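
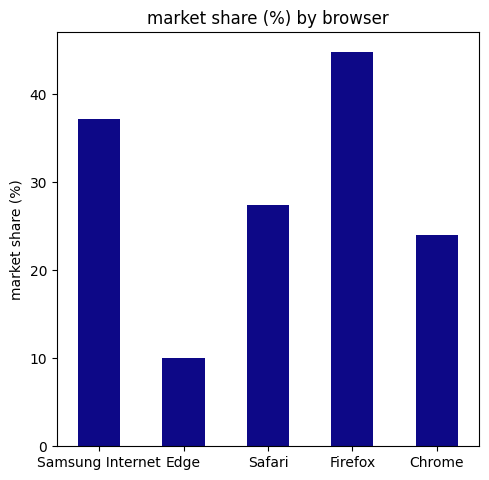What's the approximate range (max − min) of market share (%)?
≈ 35

Max Firefox ≈ 45, min Edge ≈ 10; range ≈ 35.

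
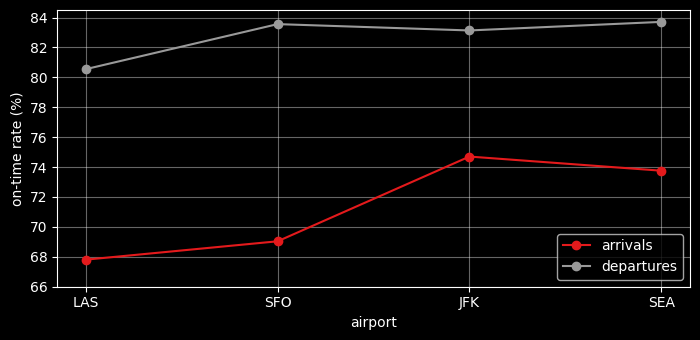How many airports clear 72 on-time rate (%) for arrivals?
2

Above 72: JFK, SEA.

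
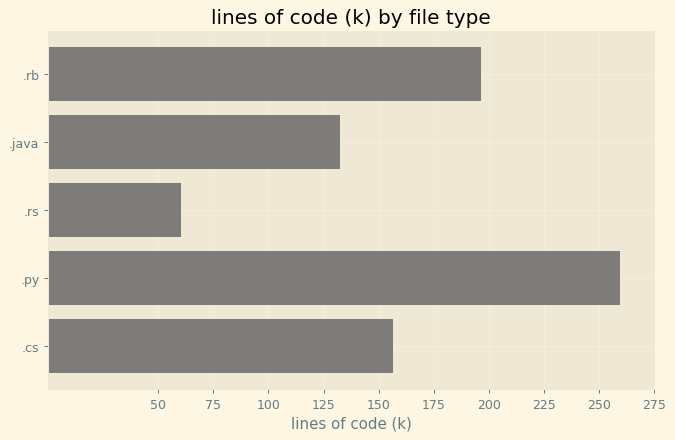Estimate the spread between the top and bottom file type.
≈ 200

Max .py ≈ 250, min .rs ≈ 50; range ≈ 200.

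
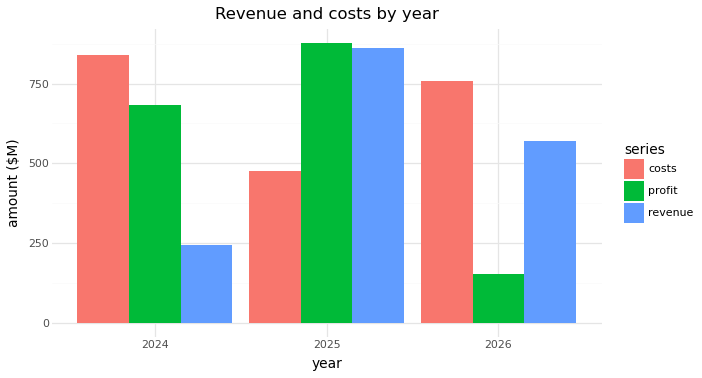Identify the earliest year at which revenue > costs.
2024: revenue ≈ 200 vs costs ≈ 800 (not yet); 2025: revenue ≈ 900 vs costs ≈ 500 (first crossover).

2025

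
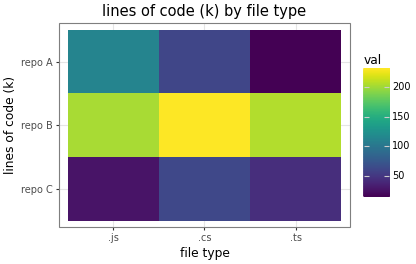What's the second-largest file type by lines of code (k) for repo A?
.cs

Top 3 for repo A: .js ≈ 120, .cs ≈ 60, .ts ≈ 20.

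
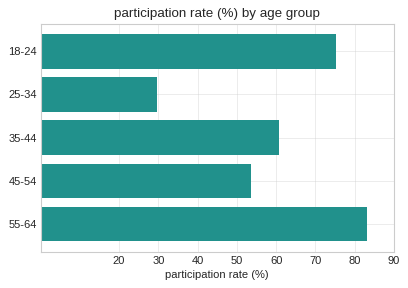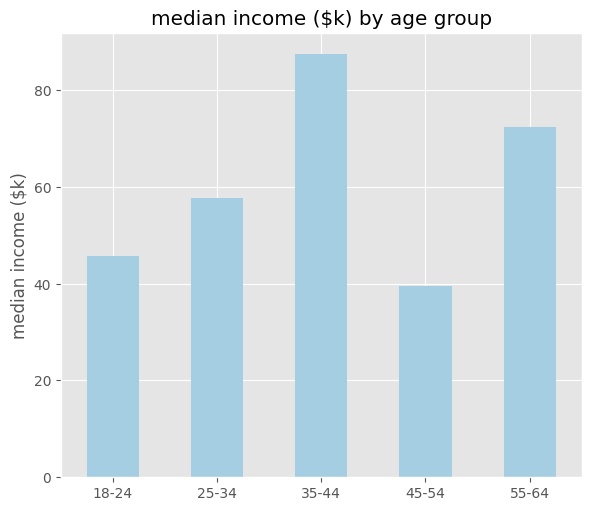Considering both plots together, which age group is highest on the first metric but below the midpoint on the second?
Chart 2 median median income ($k) ≈ 60; below-median age groups: 18-24, 45-54. Among those, 18-24 has the highest participation rate (%) (≈ 80).

18-24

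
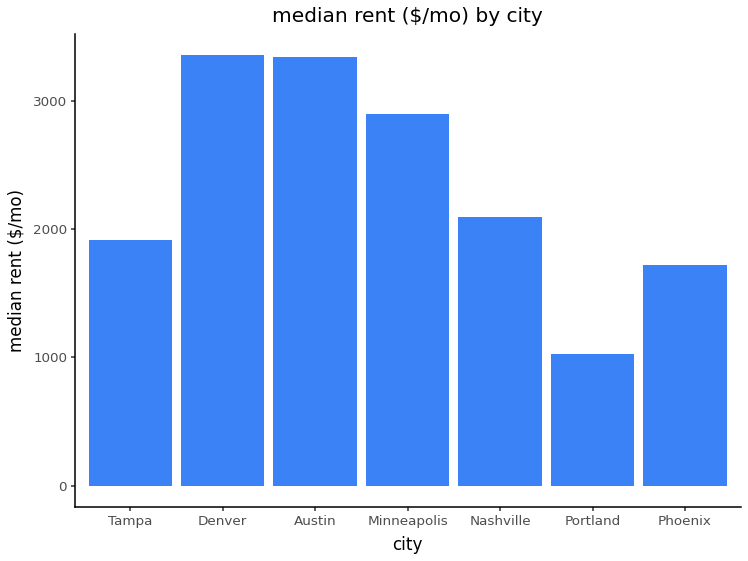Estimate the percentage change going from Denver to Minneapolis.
Denver ≈ 3500, Minneapolis ≈ 3000; (3000 − 3500) / 3500 ≈ -14.3%.

≈ -14.3%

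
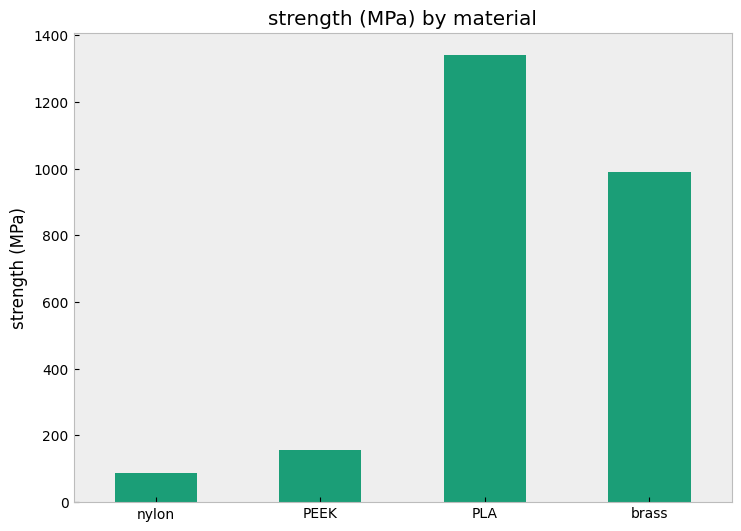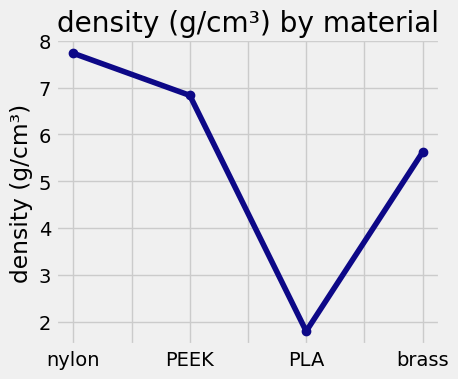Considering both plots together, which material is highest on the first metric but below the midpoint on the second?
PLA

Chart 2 median density (g/cm³) ≈ 6; below-median materials: PLA, brass. Among those, PLA has the highest strength (MPa) (≈ 1400).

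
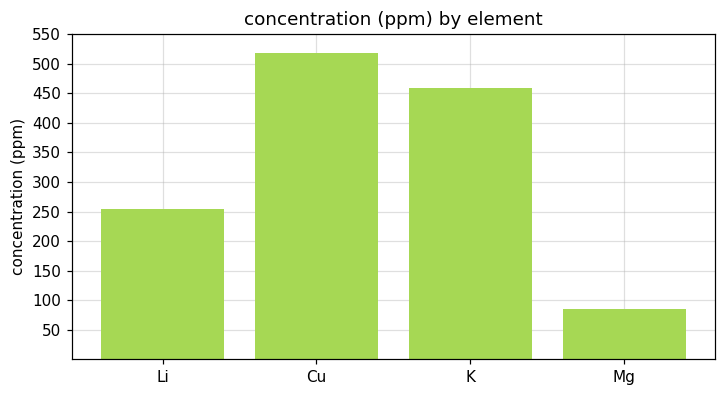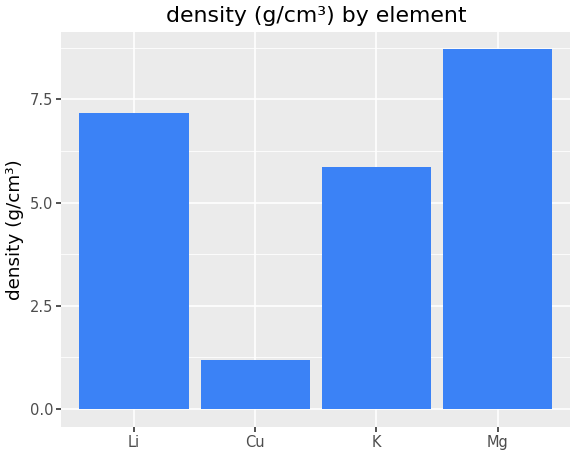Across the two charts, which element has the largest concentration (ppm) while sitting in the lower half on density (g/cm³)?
Cu

Chart 2 median density (g/cm³) ≈ 7; below-median elements: Cu, K. Among those, Cu has the highest concentration (ppm) (≈ 500).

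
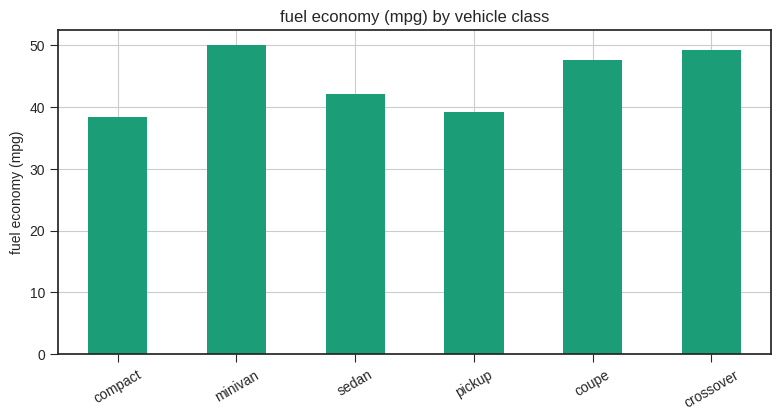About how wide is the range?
≈ 10

Max minivan ≈ 50, min compact ≈ 40; range ≈ 10.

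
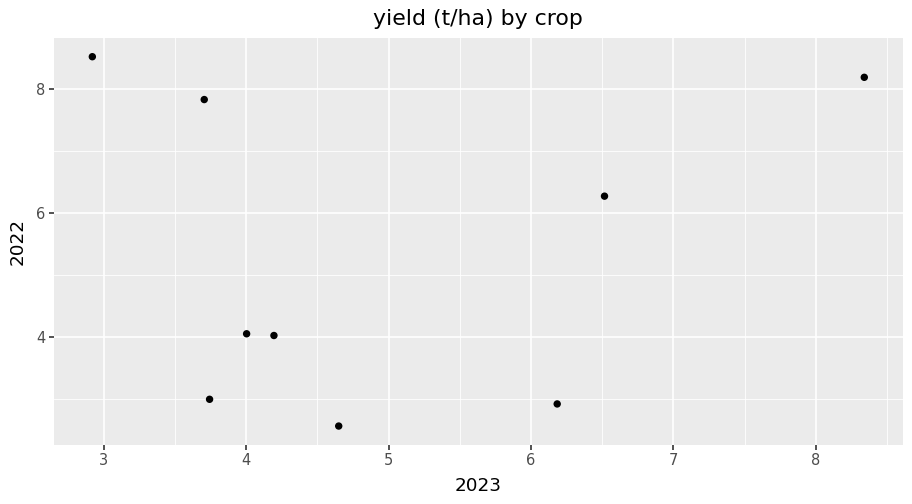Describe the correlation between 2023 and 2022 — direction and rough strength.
Points are roughly uncorrelated; weak (|r| ≈ 0.1).

no clear correlation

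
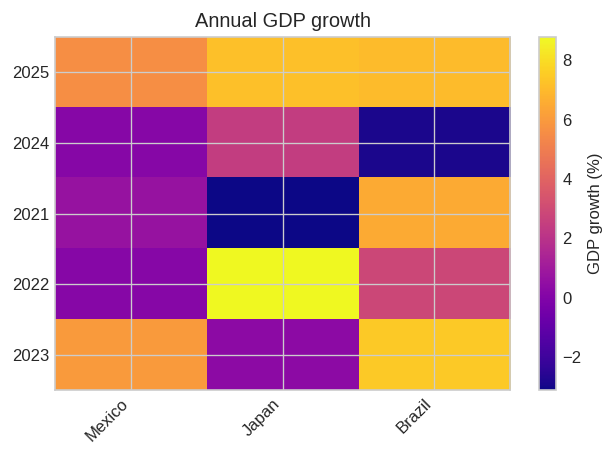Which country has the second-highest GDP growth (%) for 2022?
Top 3 for 2022: Japan ≈ 9, Brazil ≈ 3, Mexico ≈ 0.

Brazil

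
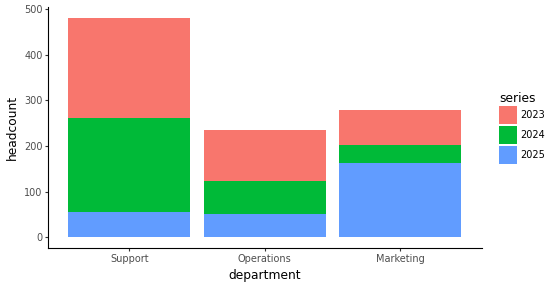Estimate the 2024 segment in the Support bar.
≈ 200

2024 top ≈ 250, bottom ≈ 50; segment ≈ 200.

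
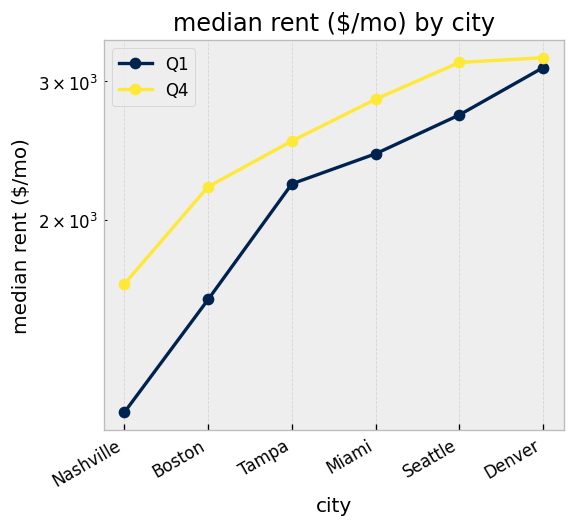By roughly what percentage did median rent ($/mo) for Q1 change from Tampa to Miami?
Tampa ≈ 2200, Miami ≈ 2400; (2400 − 2200) / 2200 ≈ +9.1%.

≈ +9.1%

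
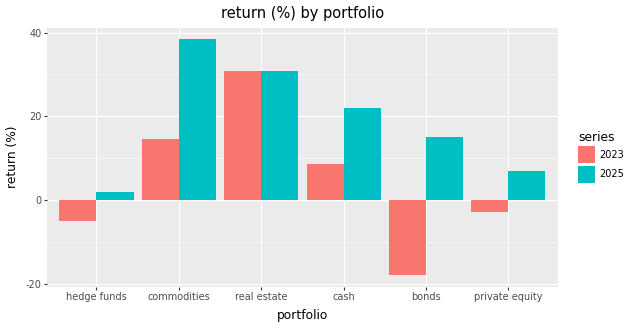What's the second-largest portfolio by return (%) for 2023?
Top 3 for 2023: real estate ≈ 30, commodities ≈ 15, cash ≈ 10.

commodities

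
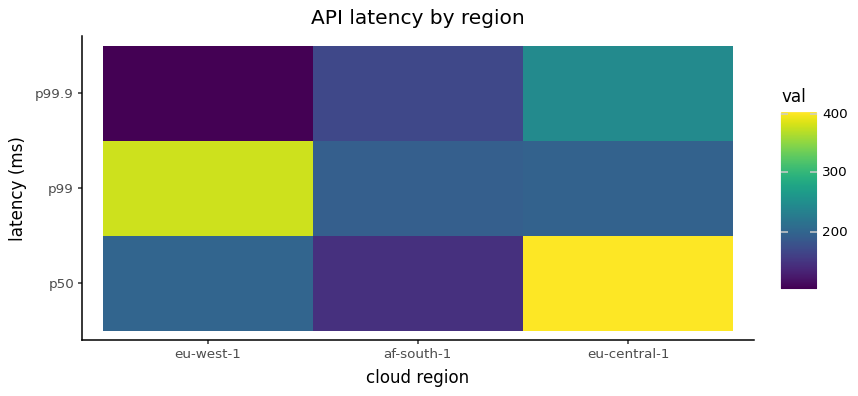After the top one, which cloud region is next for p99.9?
Top 3 for p99.9: eu-central-1 ≈ 250, af-south-1 ≈ 175, eu-west-1 ≈ 100.

af-south-1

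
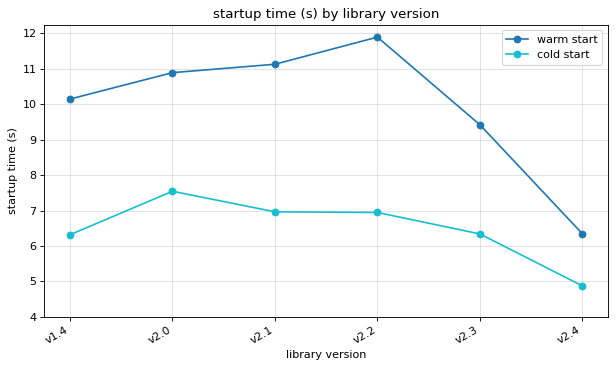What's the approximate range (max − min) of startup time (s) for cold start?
≈ 3

Max v2.0 ≈ 8, min v2.4 ≈ 5; range ≈ 3.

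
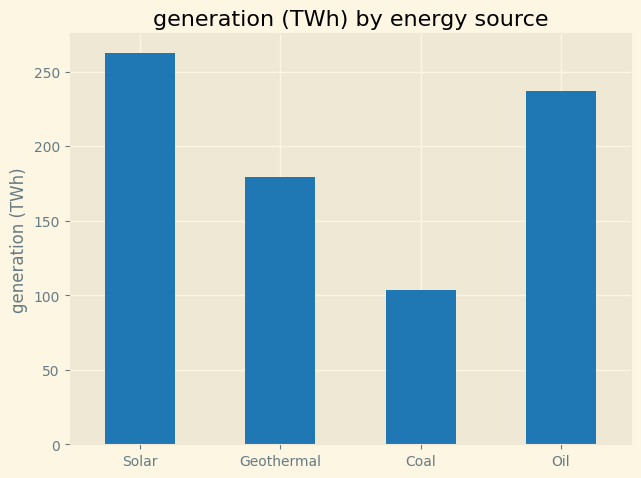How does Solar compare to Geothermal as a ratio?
≈ 1.43×

Solar ≈ 250, Geothermal ≈ 175; 250/175 ≈ 1.43.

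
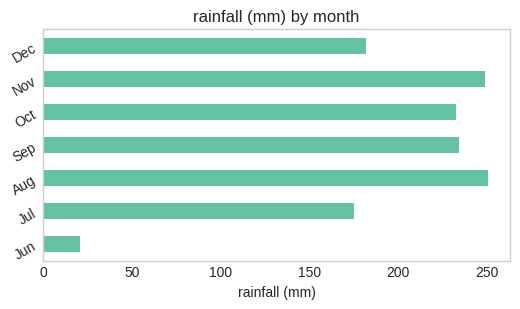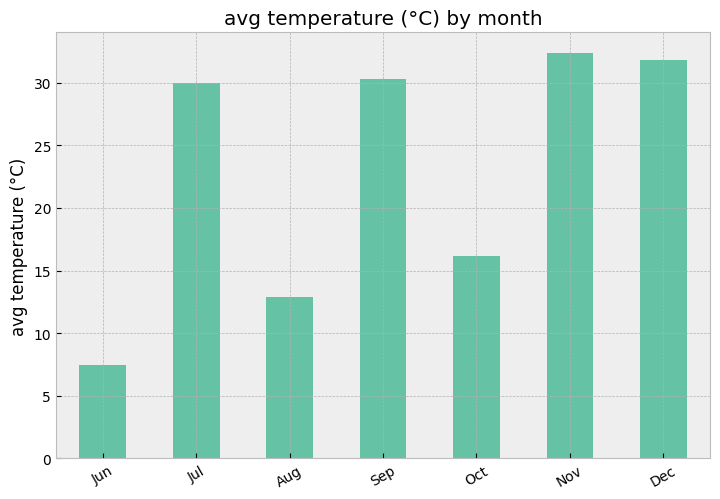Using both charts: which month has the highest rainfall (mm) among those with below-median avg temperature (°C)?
Chart 2 median avg temperature (°C) ≈ 30; below-median months: Jun, Aug, Oct. Among those, Aug has the highest rainfall (mm) (≈ 250).

Aug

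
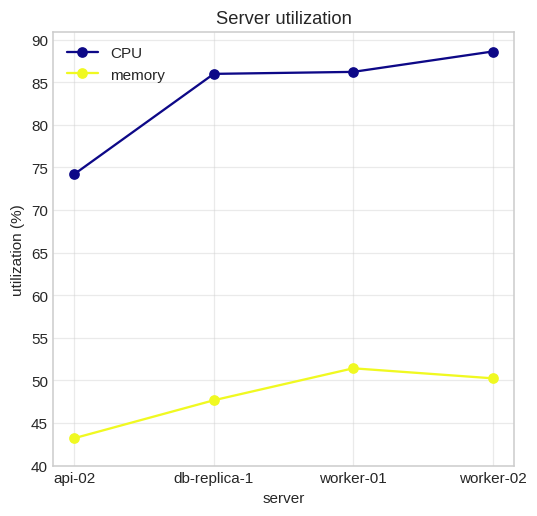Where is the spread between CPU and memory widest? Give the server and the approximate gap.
worker-02, ≈ 40 %

worker-02: CPU ≈ 90, memory ≈ 50 → gap ≈ 40. Next-largest (db-replica-1) is only ≈ 35.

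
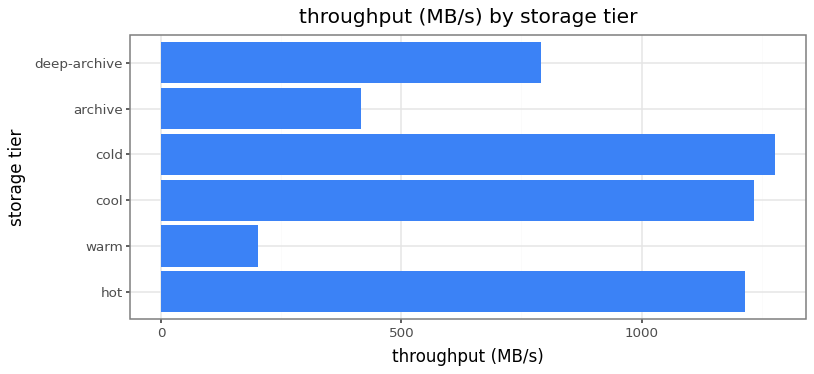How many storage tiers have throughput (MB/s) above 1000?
3

Above 1000: hot, cool, cold.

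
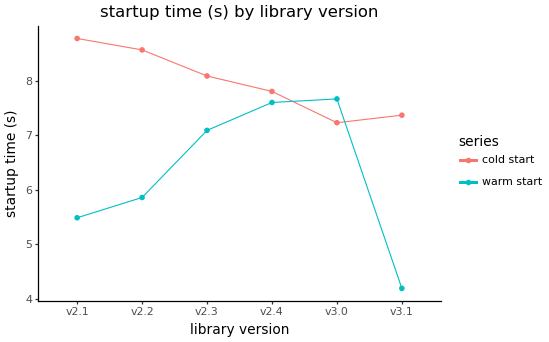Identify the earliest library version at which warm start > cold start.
v2.4: warm start ≈ 7.5 vs cold start ≈ 8.0 (not yet); v3.0: warm start ≈ 7.5 vs cold start ≈ 7.0 (first crossover).

v3.0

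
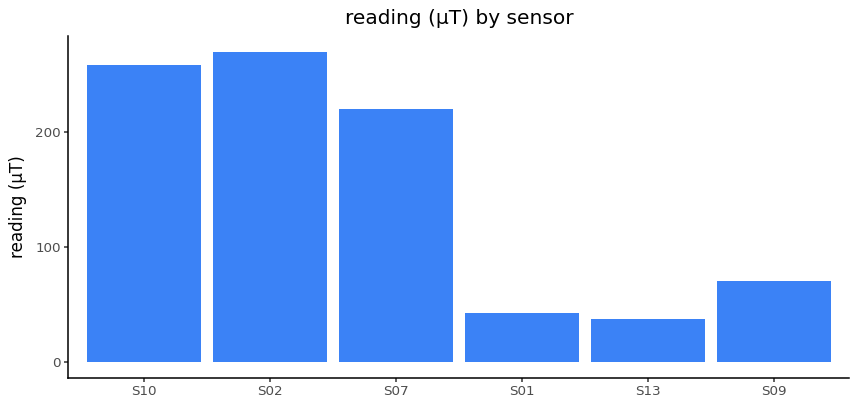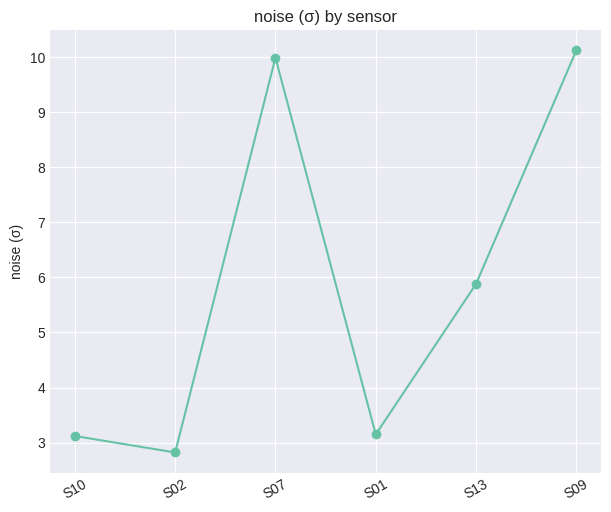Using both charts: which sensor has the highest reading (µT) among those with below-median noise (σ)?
Chart 2 median noise (σ) ≈ 5; below-median sensors: S10, S02, S01. Among those, S02 has the highest reading (µT) (≈ 275).

S02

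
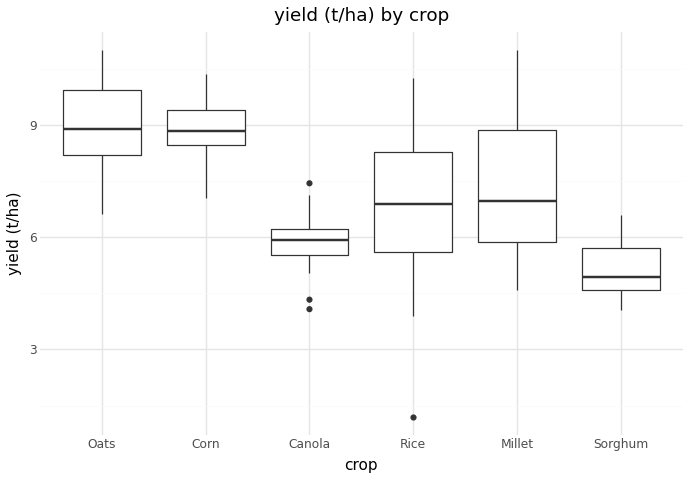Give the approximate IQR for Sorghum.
Q3 ≈ 5.5, Q1 ≈ 4.5; IQR ≈ 1.0.

≈ 1.0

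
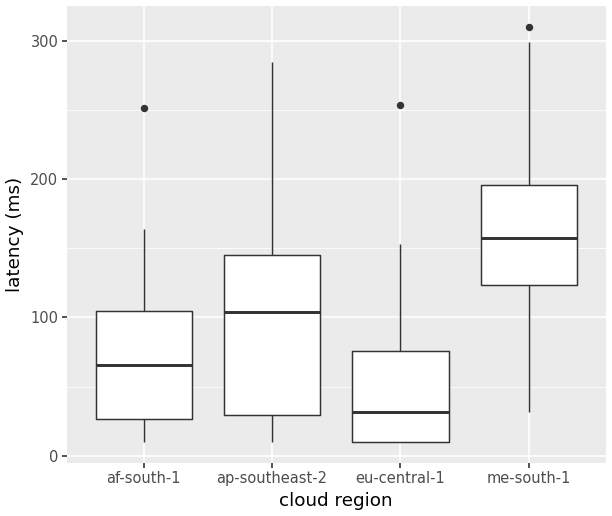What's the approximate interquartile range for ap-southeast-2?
≈ 120

Q3 ≈ 140, Q1 ≈ 20; IQR ≈ 120.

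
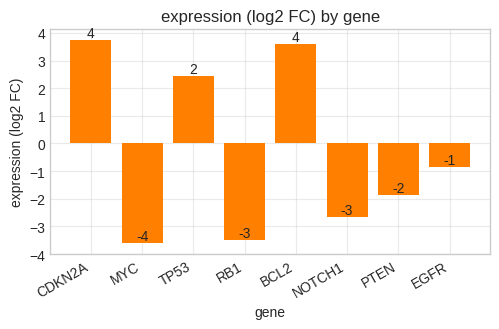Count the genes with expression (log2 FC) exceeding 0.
3

Above 0: CDKN2A, TP53, BCL2.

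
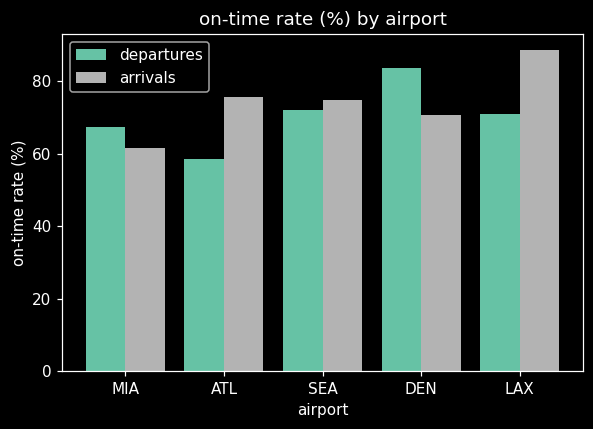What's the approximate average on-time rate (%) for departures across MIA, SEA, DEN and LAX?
≈ 72

(70 + 70 + 80 + 70) / 4 ≈ 72.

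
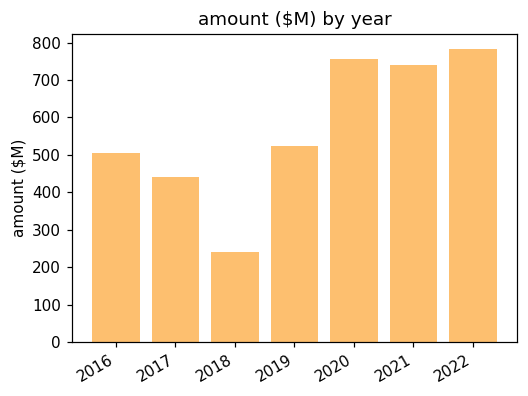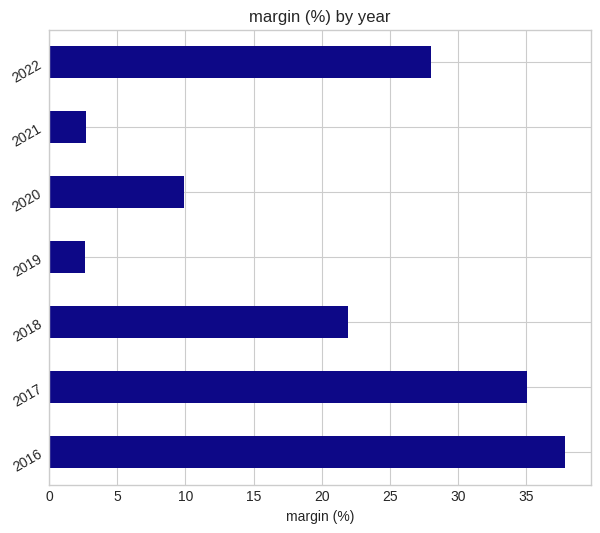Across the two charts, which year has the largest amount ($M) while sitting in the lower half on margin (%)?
2020

Chart 2 median margin (%) ≈ 20; below-median years: 2019, 2020, 2021. Among those, 2020 has the highest amount ($M) (≈ 800).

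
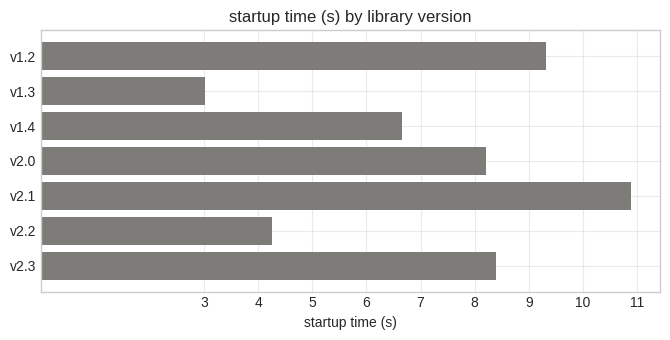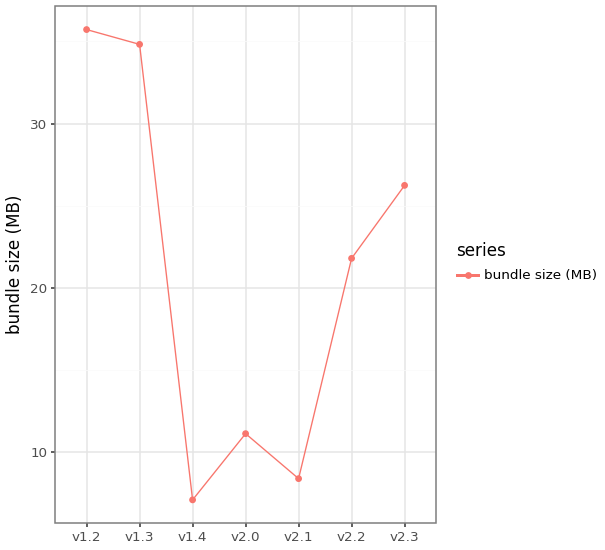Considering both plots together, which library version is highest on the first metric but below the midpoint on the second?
Chart 2 median bundle size (MB) ≈ 20; below-median library versions: v1.4, v2.0, v2.1. Among those, v2.1 has the highest startup time (s) (≈ 11).

v2.1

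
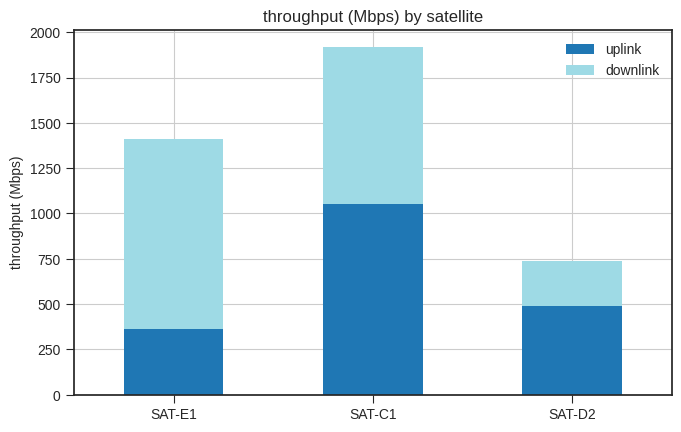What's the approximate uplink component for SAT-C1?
≈ 1000

uplink top ≈ 1000, bottom ≈ 0; segment ≈ 1000.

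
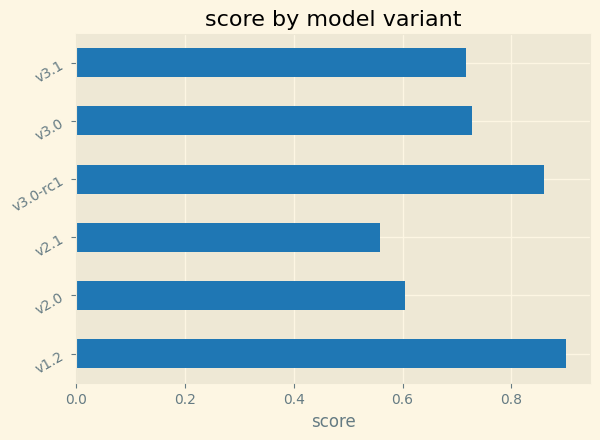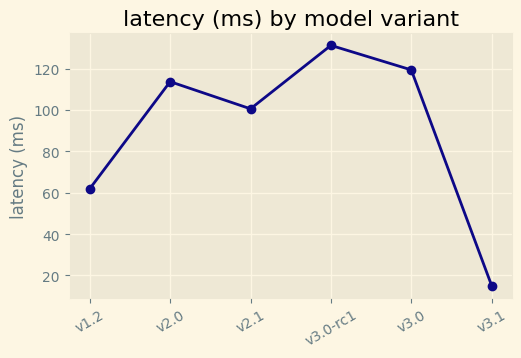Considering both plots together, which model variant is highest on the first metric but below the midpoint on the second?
v1.2

Chart 2 median latency (ms) ≈ 100; below-median model variants: v1.2, v2.1, v3.1. Among those, v1.2 has the highest score (≈ 0.9).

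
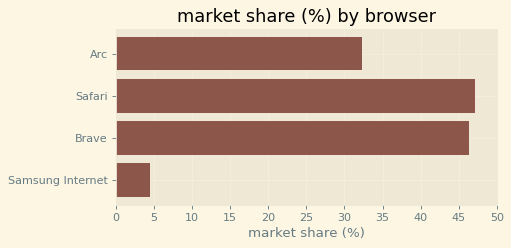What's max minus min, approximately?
Max Safari ≈ 45, min Samsung Internet ≈ 5; range ≈ 40.

≈ 40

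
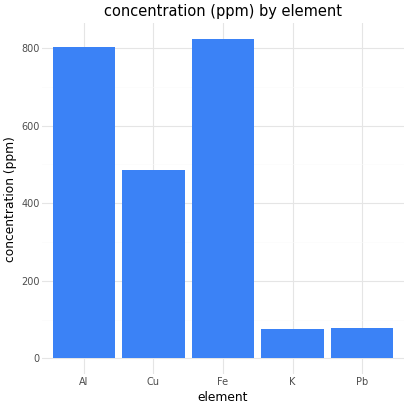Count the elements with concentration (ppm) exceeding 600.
Above 600: Al, Fe.

2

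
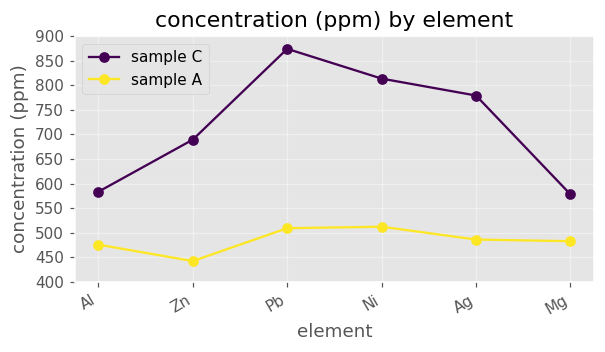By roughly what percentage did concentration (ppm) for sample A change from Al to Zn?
Al ≈ 500, Zn ≈ 450; (450 − 500) / 500 ≈ -10%.

≈ -10%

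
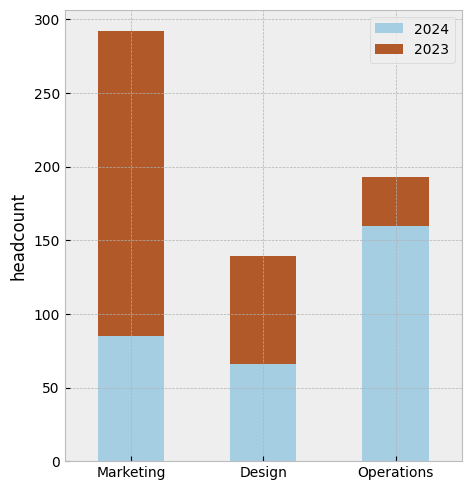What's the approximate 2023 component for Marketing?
≈ 225

2023 top ≈ 300, bottom ≈ 75; segment ≈ 225.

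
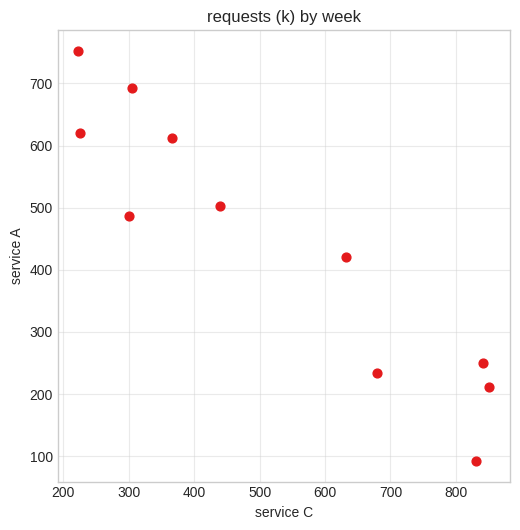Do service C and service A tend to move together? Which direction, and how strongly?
negative, strong

Points are negatively correlated; strong (|r| ≈ 0.9).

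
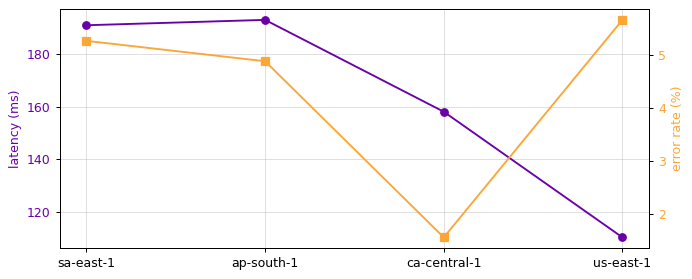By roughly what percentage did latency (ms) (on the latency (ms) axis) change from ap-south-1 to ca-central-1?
≈ -15.8%

ap-south-1 ≈ 190, ca-central-1 ≈ 160; (160 − 190) / 190 ≈ -15.8%.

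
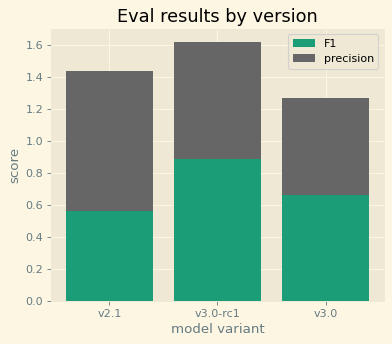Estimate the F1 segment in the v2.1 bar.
≈ 0.6

F1 top ≈ 0.6, bottom ≈ 0.0; segment ≈ 0.6.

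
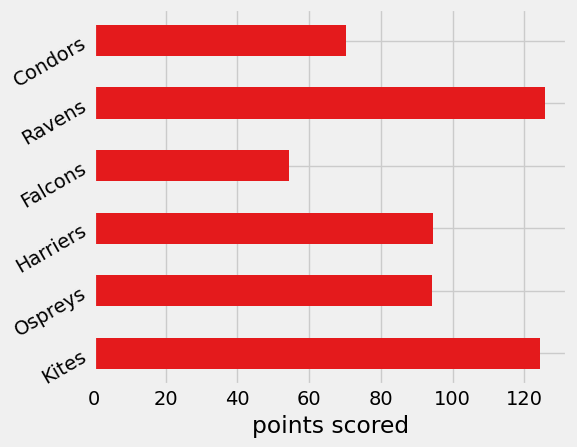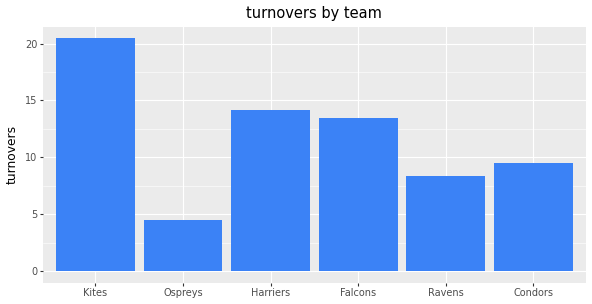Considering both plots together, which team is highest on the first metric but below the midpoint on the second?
Chart 2 median turnovers ≈ 12; below-median teams: Ospreys, Ravens, Condors. Among those, Ravens has the highest points scored (≈ 120).

Ravens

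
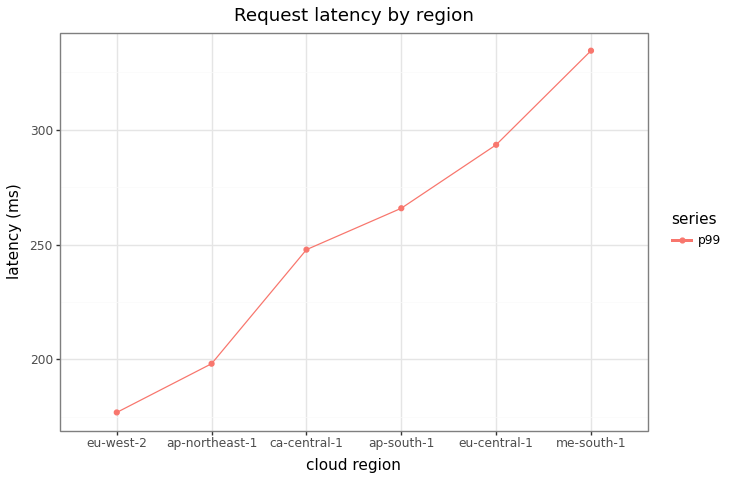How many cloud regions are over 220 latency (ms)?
4

Above 220: ca-central-1, ap-south-1, eu-central-1, me-south-1.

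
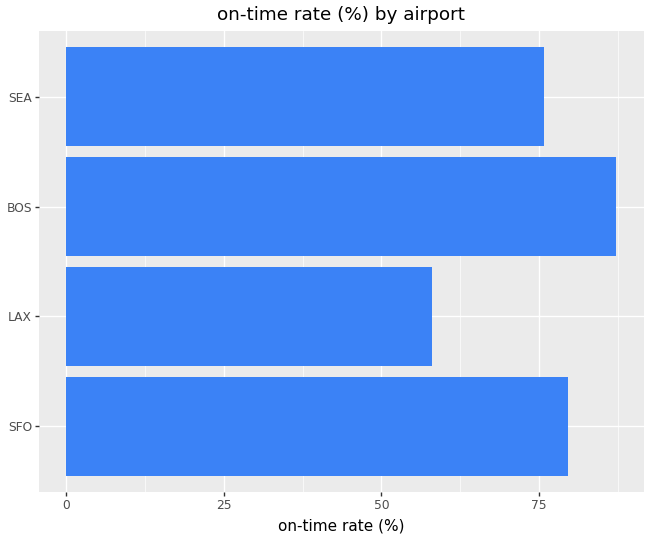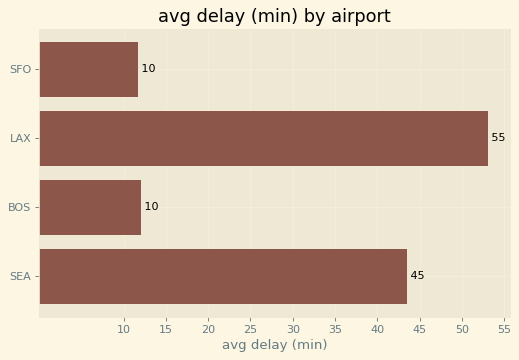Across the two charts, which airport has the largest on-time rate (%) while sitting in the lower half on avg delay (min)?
BOS

Chart 2 median avg delay (min) ≈ 30; below-median airports: SFO, BOS. Among those, BOS has the highest on-time rate (%) (≈ 90).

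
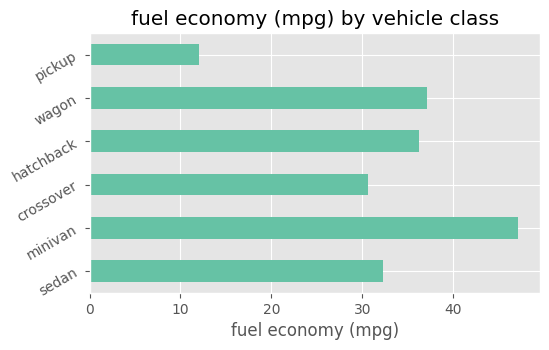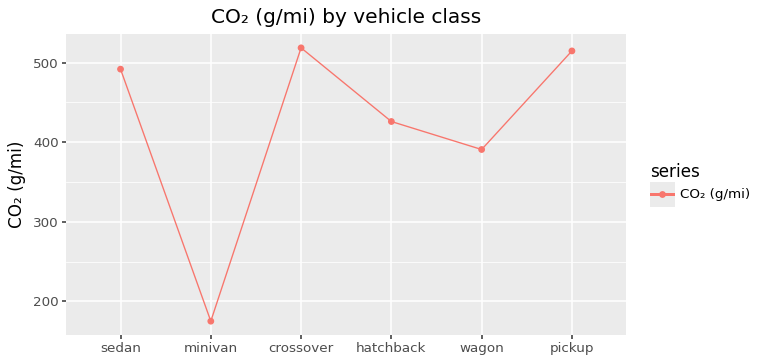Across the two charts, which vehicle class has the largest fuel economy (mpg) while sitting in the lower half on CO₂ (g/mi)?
Chart 2 median CO₂ (g/mi) ≈ 450; below-median vehicle classes: minivan, hatchback, wagon. Among those, minivan has the highest fuel economy (mpg) (≈ 45).

minivan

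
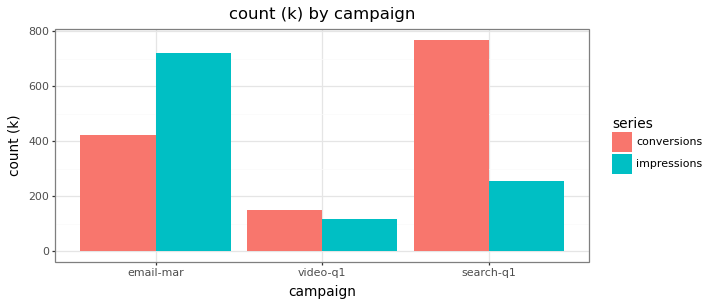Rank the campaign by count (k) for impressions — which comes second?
Top 3 for impressions: email-mar ≈ 700, search-q1 ≈ 300, video-q1 ≈ 100.

search-q1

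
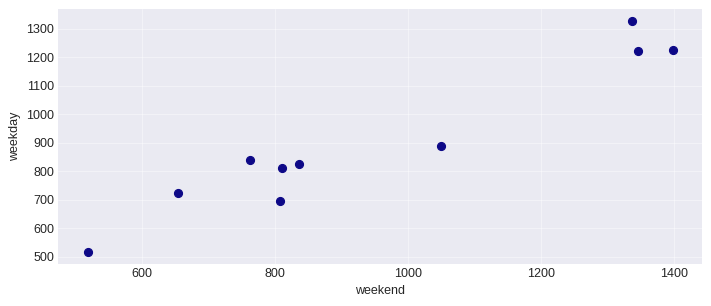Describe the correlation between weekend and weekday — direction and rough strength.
positive, strong

Points are positively correlated; strong (|r| ≈ 1.0).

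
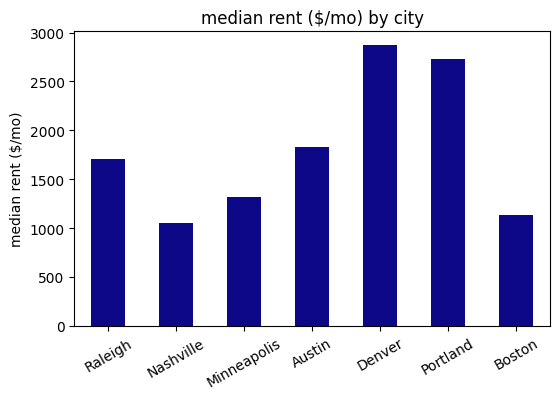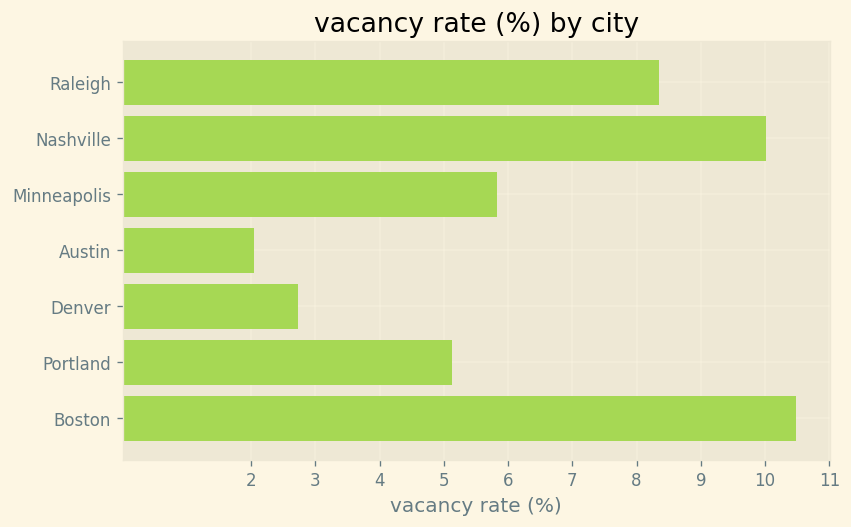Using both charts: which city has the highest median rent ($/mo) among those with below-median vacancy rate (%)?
Denver

Chart 2 median vacancy rate (%) ≈ 6; below-median cities: Austin, Denver, Portland. Among those, Denver has the highest median rent ($/mo) (≈ 3000).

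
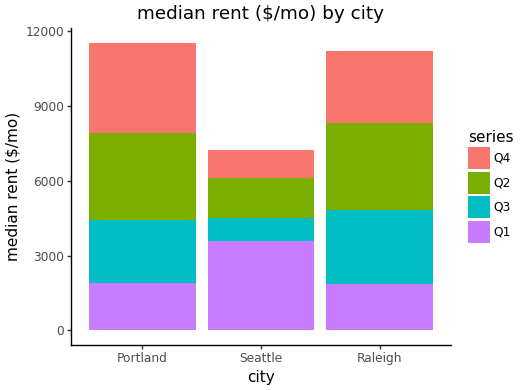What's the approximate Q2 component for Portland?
≈ 4000

Q2 top ≈ 8000, bottom ≈ 4000; segment ≈ 4000.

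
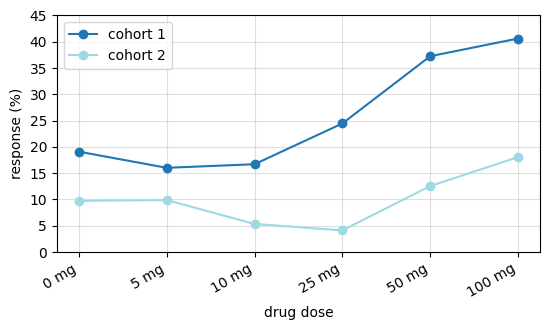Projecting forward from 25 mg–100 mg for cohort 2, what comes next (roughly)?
≈ 27.5

Last three: 5, 15, 20 → slope ≈ 7.5/step → next ≈ 27.5.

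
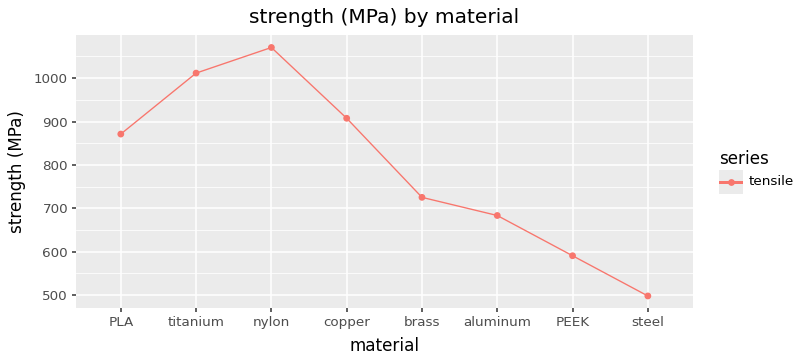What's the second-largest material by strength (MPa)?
titanium

Top 3: nylon ≈ 1050, titanium ≈ 1000, copper ≈ 900.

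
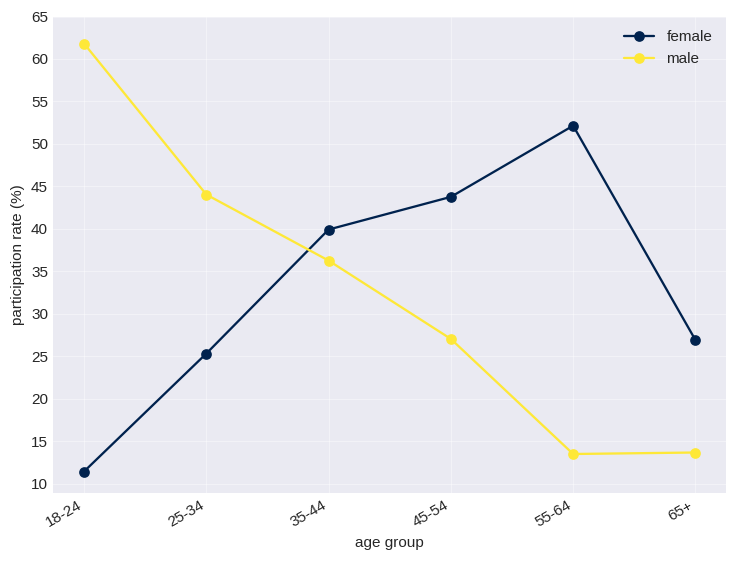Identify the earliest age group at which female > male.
35-44

25-34: female ≈ 25 vs male ≈ 45 (not yet); 35-44: female ≈ 40 vs male ≈ 35 (first crossover).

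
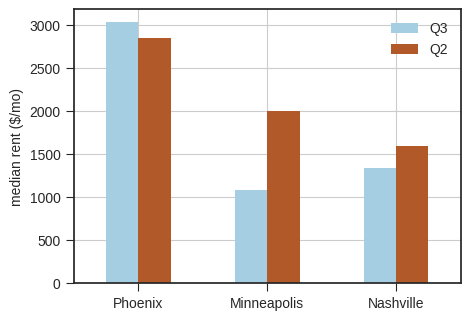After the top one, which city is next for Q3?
Nashville

Top 3 for Q3: Phoenix ≈ 3000, Nashville ≈ 1500, Minneapolis ≈ 1000.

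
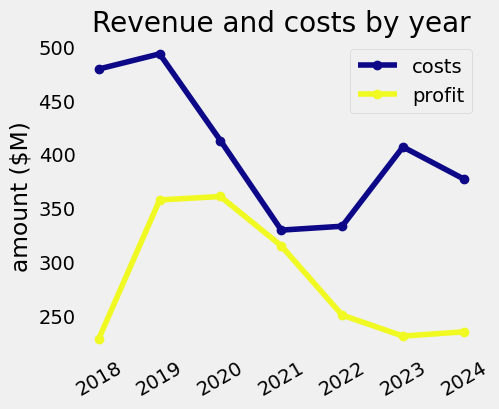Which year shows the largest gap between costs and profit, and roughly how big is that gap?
2018: costs ≈ 475, profit ≈ 225 → gap ≈ 250. Next-largest (2023) is only ≈ 175.

2018, ≈ 250 $M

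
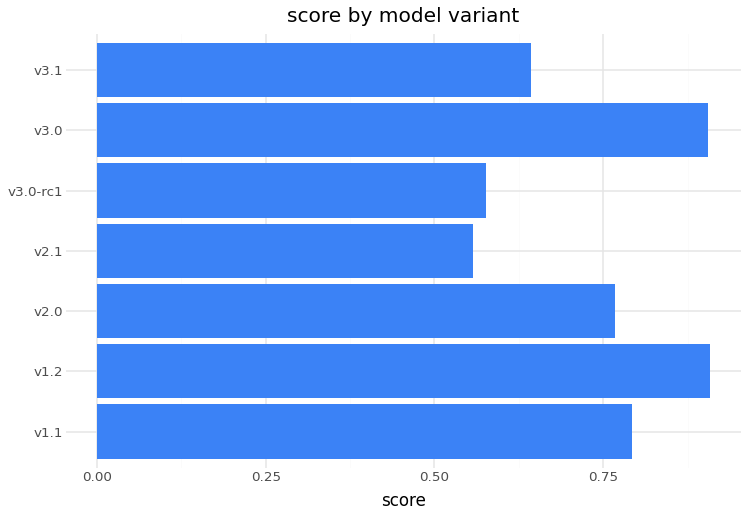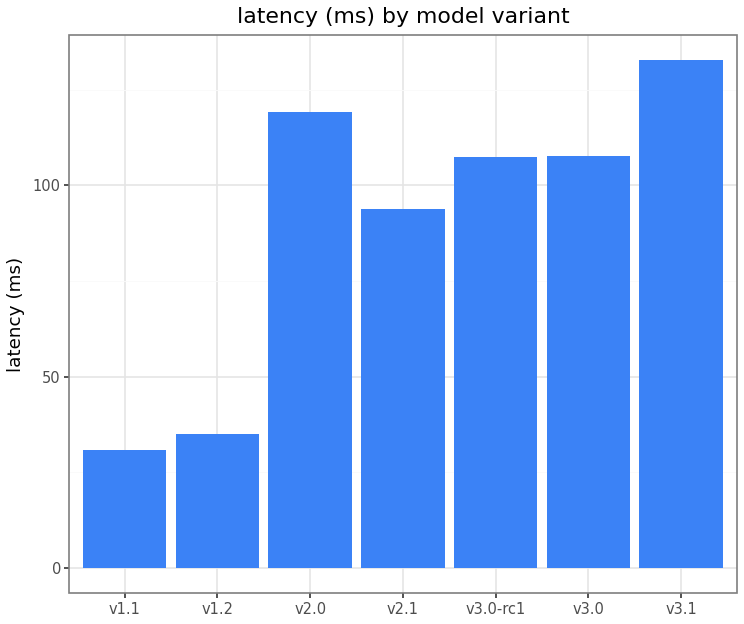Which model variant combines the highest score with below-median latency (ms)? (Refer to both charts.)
v1.2

Chart 2 median latency (ms) ≈ 100; below-median model variants: v1.1, v1.2, v2.1. Among those, v1.2 has the highest score (≈ 0.9).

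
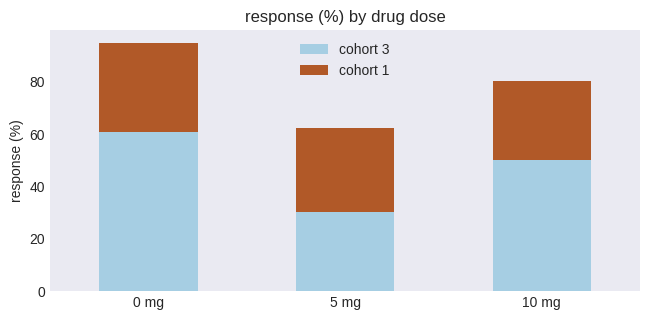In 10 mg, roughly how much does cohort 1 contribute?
≈ 30

cohort 1 top ≈ 80, bottom ≈ 50; segment ≈ 30.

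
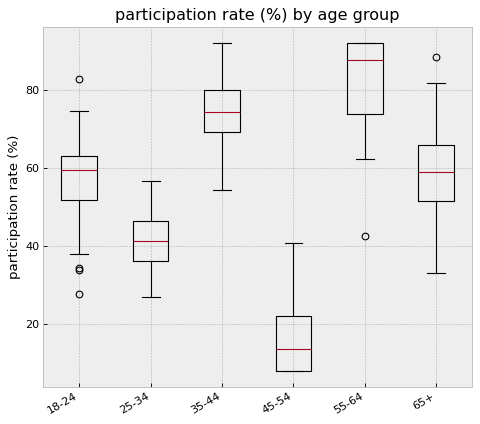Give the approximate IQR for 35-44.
≈ 10

Q3 ≈ 80, Q1 ≈ 70; IQR ≈ 10.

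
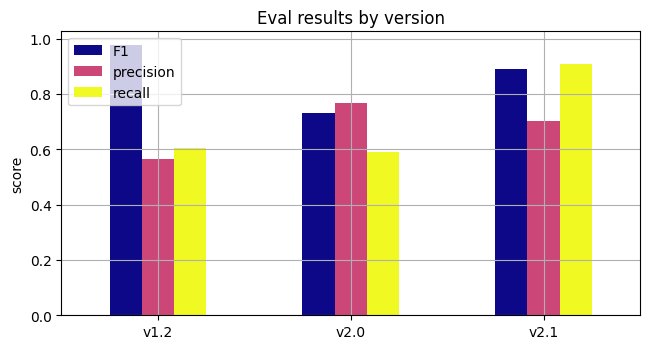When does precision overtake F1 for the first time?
v1.2: precision ≈ 0.6 vs F1 ≈ 1.0 (not yet); v2.0: precision ≈ 0.8 vs F1 ≈ 0.7 (first crossover).

v2.0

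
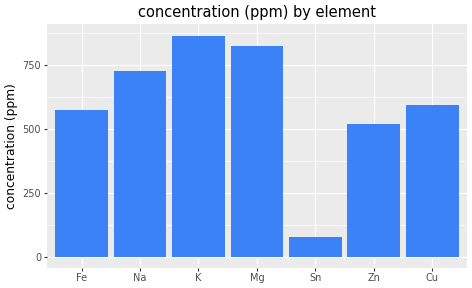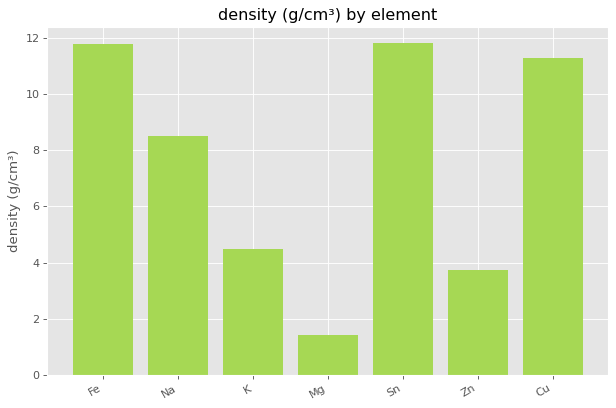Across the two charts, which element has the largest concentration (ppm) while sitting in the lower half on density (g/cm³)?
K

Chart 2 median density (g/cm³) ≈ 8; below-median elements: K, Mg, Zn. Among those, K has the highest concentration (ppm) (≈ 900).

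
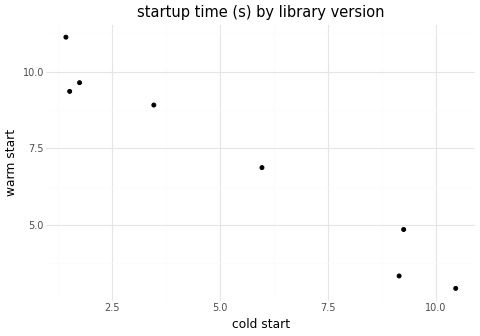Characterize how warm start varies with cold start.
negative, strong

Points are negatively correlated; strong (|r| ≈ 1.0).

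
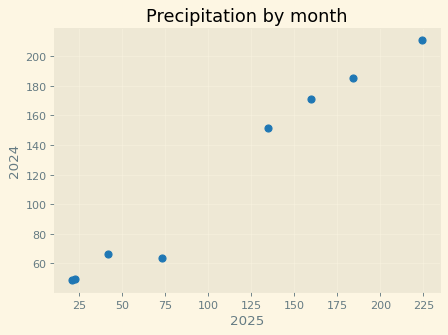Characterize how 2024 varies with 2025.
positive, strong

Points are positively correlated; strong (|r| ≈ 1.0).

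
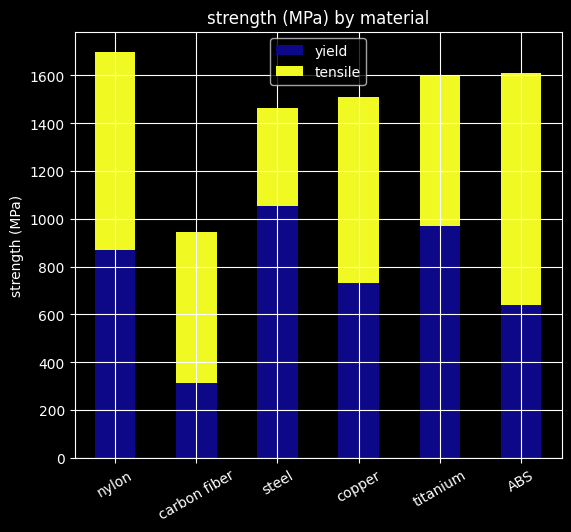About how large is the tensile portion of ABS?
≈ 1000

tensile top ≈ 1600, bottom ≈ 600; segment ≈ 1000.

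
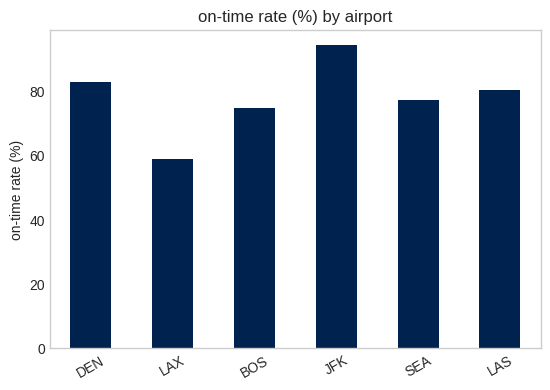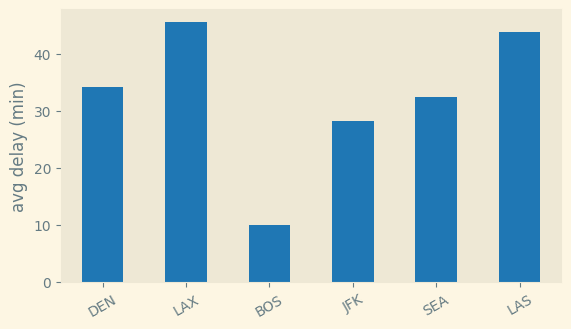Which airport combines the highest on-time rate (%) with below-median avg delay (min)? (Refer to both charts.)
JFK

Chart 2 median avg delay (min) ≈ 35; below-median airports: BOS, JFK, SEA. Among those, JFK has the highest on-time rate (%) (≈ 90).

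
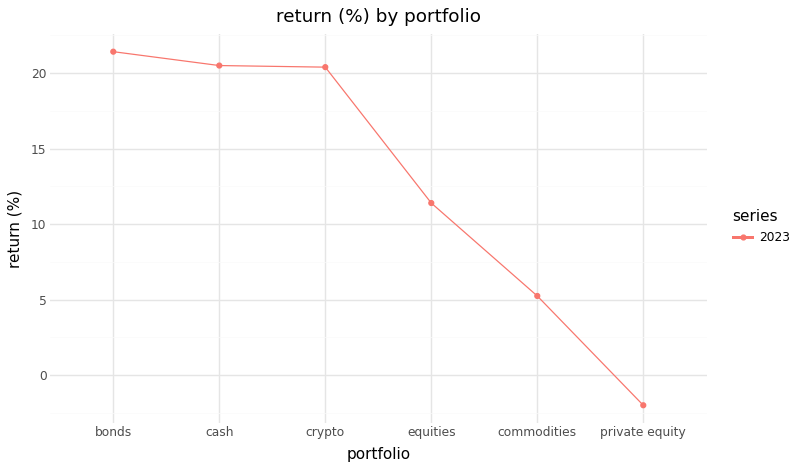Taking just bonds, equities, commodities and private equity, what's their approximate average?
(22 + 12 + 6 + -2) / 4 ≈ 10.

≈ 10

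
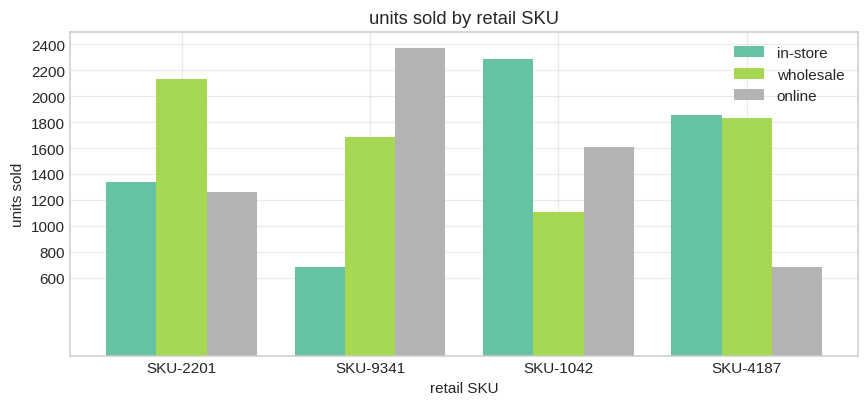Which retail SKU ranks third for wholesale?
SKU-9341

Top 4 for wholesale: SKU-2201 ≈ 2200, SKU-4187 ≈ 1800, SKU-9341 ≈ 1600, SKU-1042 ≈ 1200.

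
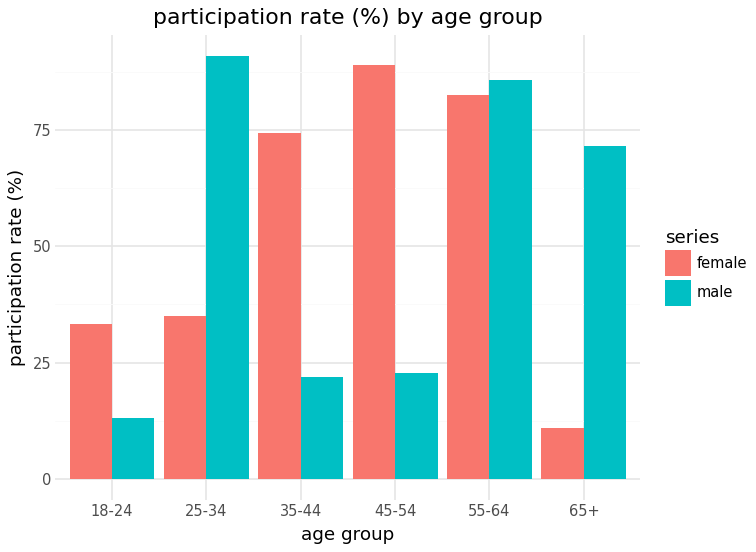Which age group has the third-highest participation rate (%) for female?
35-44

Top 4 for female: 45-54 ≈ 90, 55-64 ≈ 80, 35-44 ≈ 70, 25-34 ≈ 30.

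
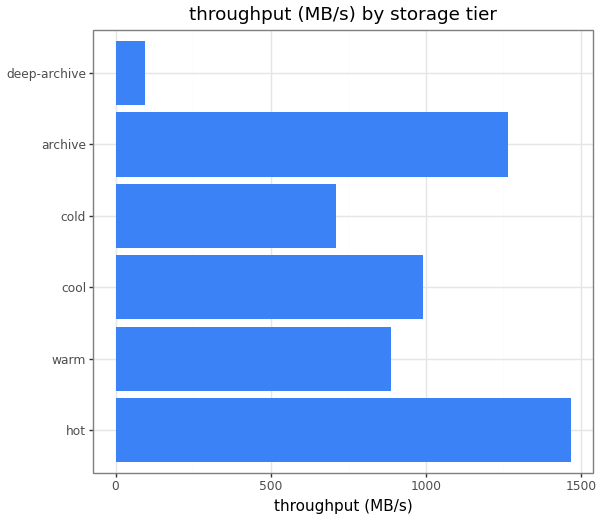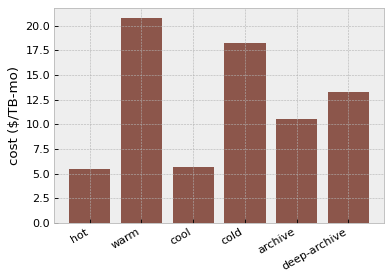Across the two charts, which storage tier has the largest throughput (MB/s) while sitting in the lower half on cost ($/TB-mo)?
Chart 2 median cost ($/TB-mo) ≈ 12; below-median storage tiers: hot, cool, archive. Among those, hot has the highest throughput (MB/s) (≈ 1400).

hot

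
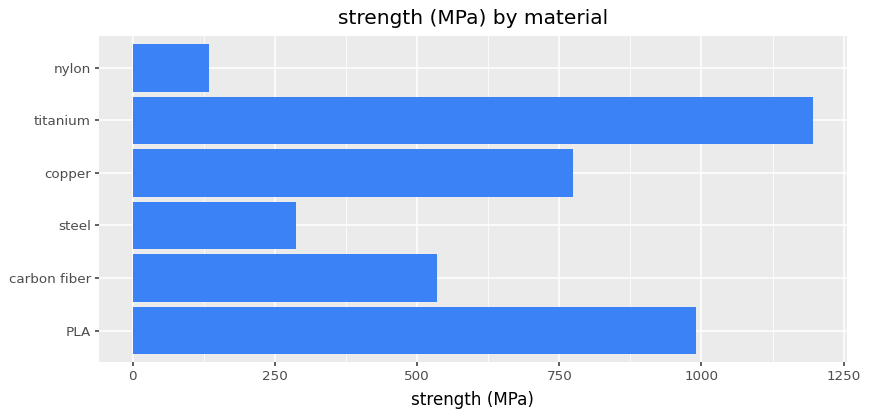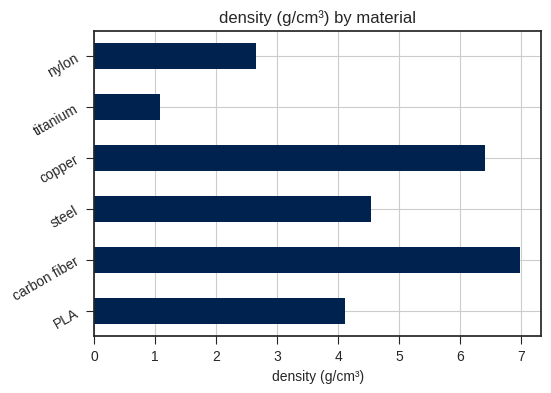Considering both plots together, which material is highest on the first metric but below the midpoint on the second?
Chart 2 median density (g/cm³) ≈ 4; below-median materials: PLA, titanium, nylon. Among those, titanium has the highest strength (MPa) (≈ 1200).

titanium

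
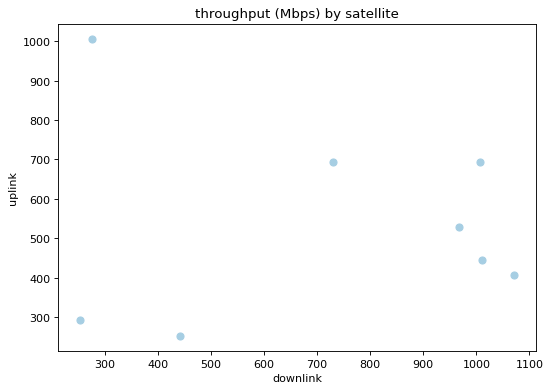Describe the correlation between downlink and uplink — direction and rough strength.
no clear correlation

Points are roughly uncorrelated; weak (|r| ≈ 0.1).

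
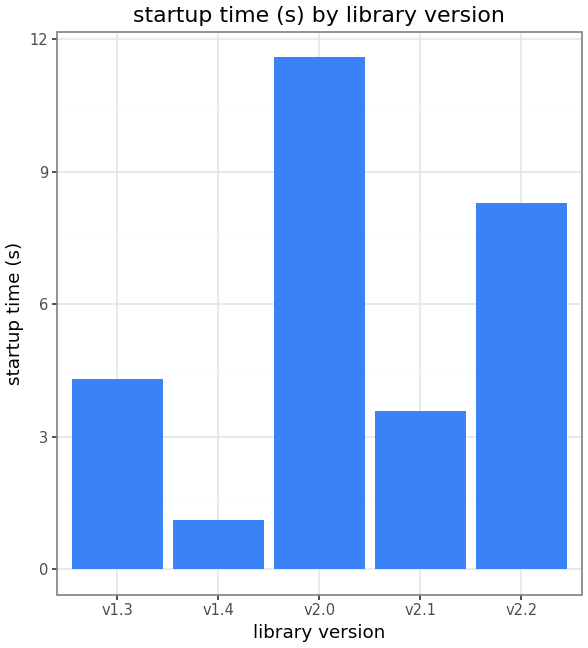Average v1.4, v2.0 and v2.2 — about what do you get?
≈ 7

(1 + 12 + 8) / 3 ≈ 7.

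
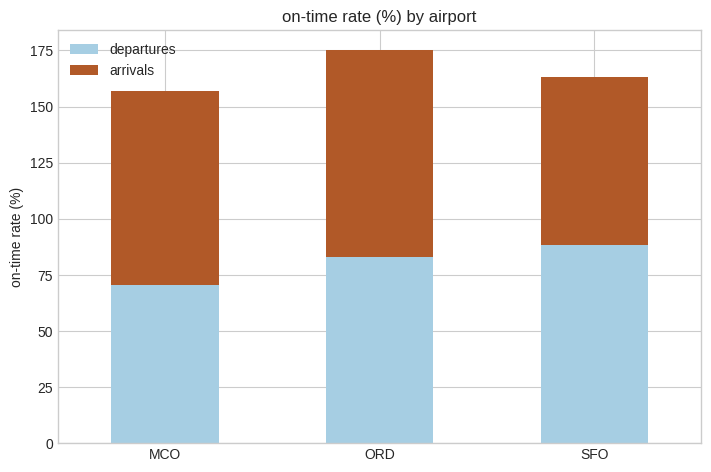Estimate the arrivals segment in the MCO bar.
arrivals top ≈ 160, bottom ≈ 80; segment ≈ 80.

≈ 80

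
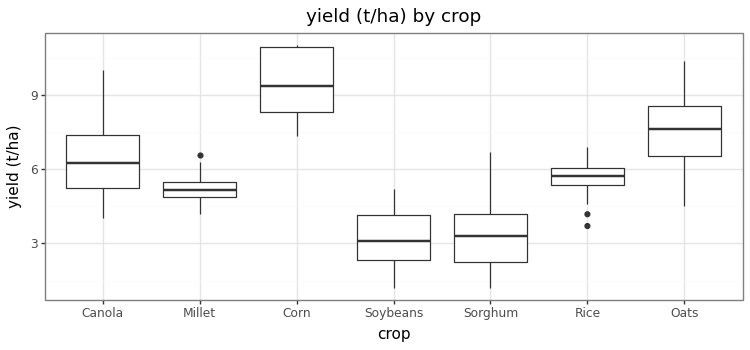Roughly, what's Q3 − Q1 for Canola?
≈ 2

Q3 ≈ 7, Q1 ≈ 5; IQR ≈ 2.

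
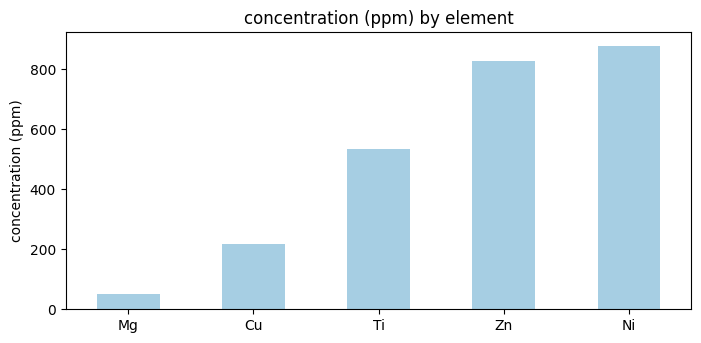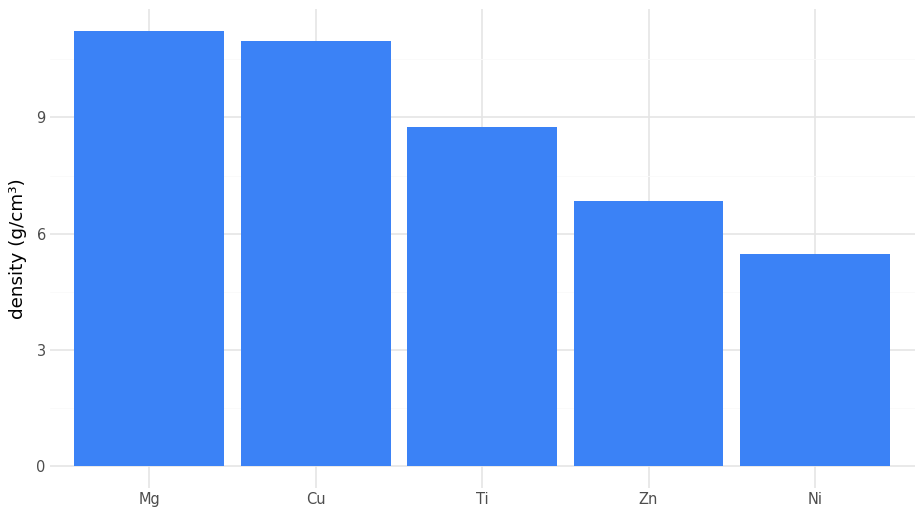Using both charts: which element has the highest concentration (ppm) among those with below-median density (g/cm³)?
Ni

Chart 2 median density (g/cm³) ≈ 8; below-median elements: Zn, Ni. Among those, Ni has the highest concentration (ppm) (≈ 900).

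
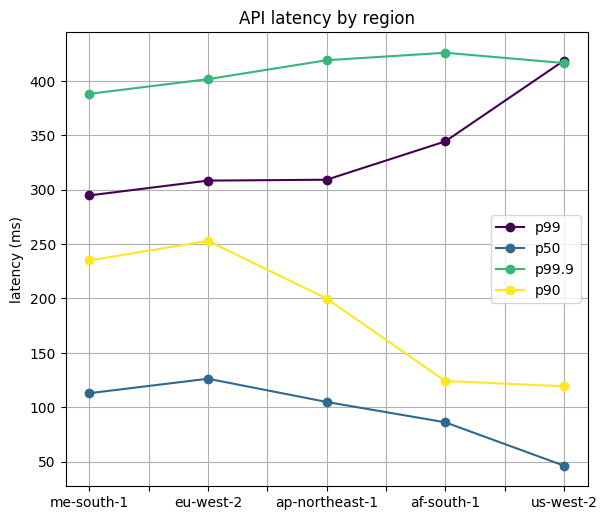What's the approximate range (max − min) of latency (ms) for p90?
≈ 150

Max eu-west-2 ≈ 250, min us-west-2 ≈ 100; range ≈ 150.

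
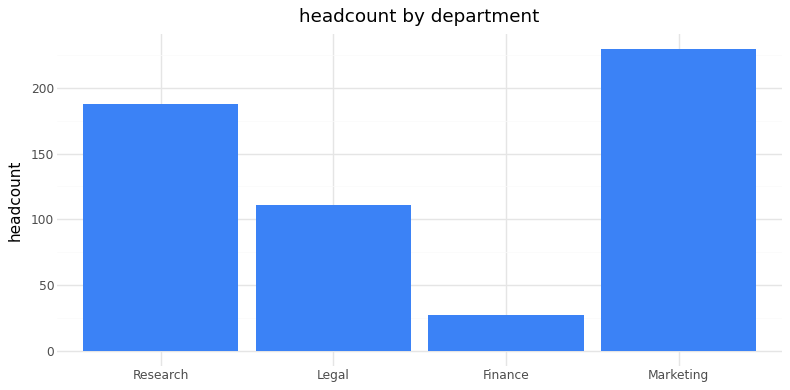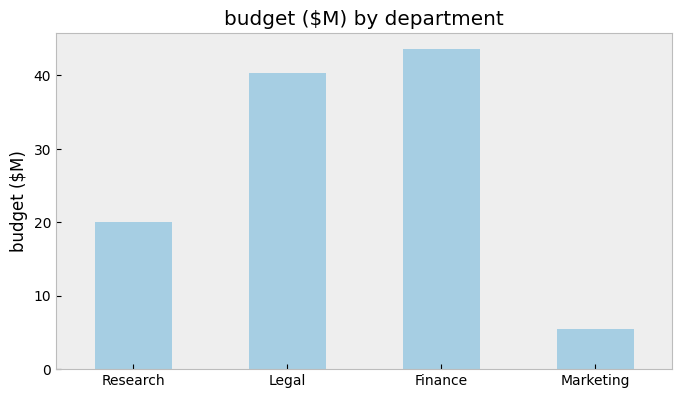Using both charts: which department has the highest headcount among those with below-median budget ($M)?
Chart 2 median budget ($M) ≈ 30; below-median departments: Research, Marketing. Among those, Marketing has the highest headcount (≈ 225).

Marketing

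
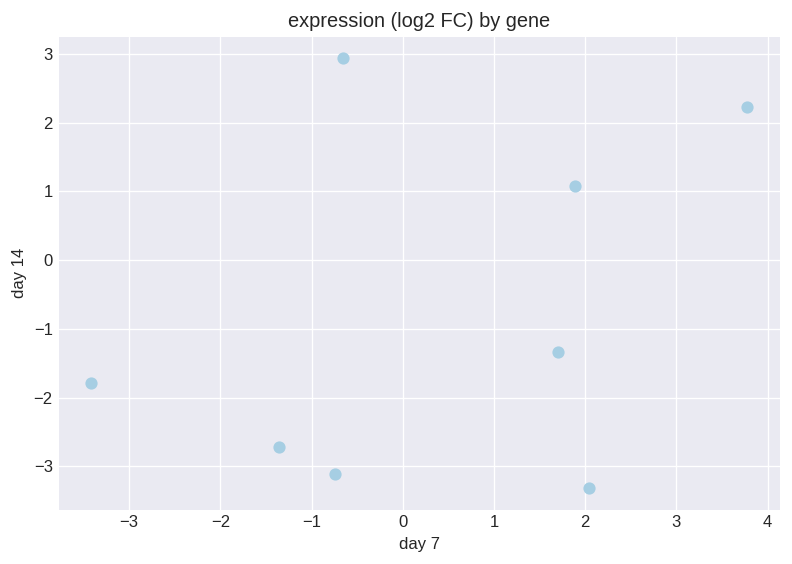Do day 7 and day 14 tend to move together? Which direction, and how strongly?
Points are positively correlated; weak (|r| ≈ 0.3).

positive, weak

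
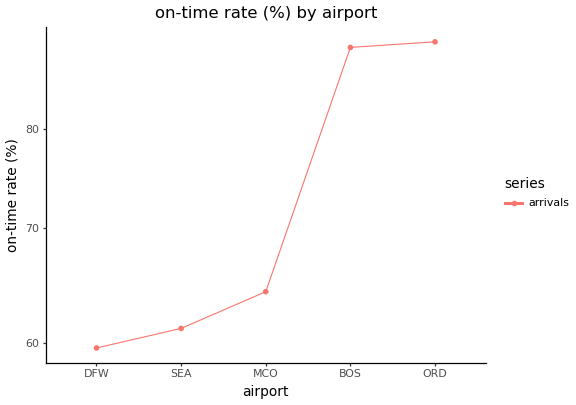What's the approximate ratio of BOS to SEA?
≈ 1.5×

BOS ≈ 90, SEA ≈ 60; 90/60 ≈ 1.5.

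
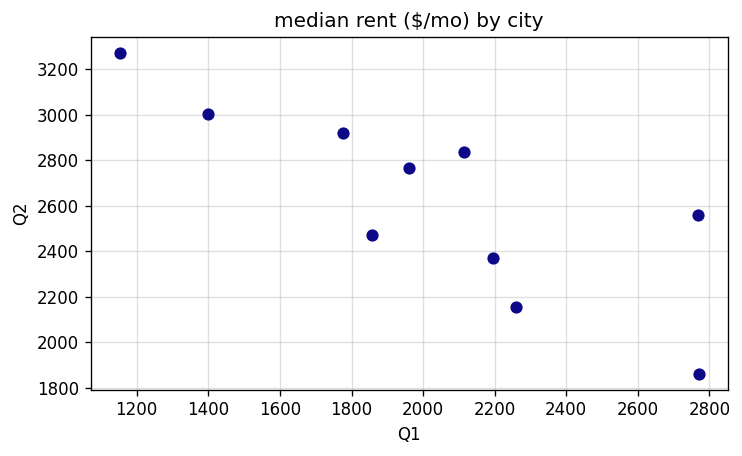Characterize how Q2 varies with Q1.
Points are negatively correlated; strong (|r| ≈ 0.8).

negative, strong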